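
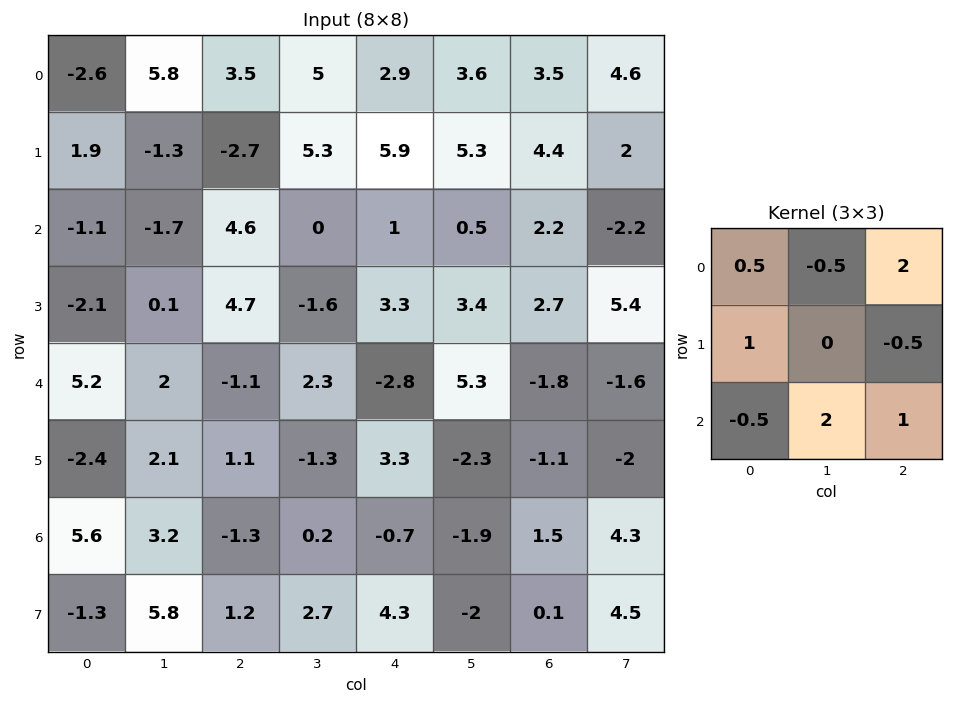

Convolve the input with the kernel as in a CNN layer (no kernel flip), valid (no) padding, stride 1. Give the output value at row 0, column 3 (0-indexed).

13.4

The receptive field on the input at this output position is [5 2.9 3.6 / 5.3 5.9 5.3 / 0 1 0.5]. Elementwise product with the kernel and sum: 5·0.5 + 2.9·-0.5 + 3.6·2 + 5.3·1 + 5.3·-0.5 + 0·-0.5 + 1·2 + 0.5·1.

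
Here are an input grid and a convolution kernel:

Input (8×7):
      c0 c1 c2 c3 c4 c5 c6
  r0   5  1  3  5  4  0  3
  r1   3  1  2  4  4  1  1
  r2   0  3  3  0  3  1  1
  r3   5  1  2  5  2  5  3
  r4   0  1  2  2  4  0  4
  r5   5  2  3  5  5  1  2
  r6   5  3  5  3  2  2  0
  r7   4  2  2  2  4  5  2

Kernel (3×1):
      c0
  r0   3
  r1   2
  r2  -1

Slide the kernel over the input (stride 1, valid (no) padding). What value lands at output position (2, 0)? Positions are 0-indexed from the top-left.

10

The receptive field on the input at this output position is [0 / 5 / 0]. Elementwise product with the kernel and sum: 0·3 + 5·2 + 0·-1.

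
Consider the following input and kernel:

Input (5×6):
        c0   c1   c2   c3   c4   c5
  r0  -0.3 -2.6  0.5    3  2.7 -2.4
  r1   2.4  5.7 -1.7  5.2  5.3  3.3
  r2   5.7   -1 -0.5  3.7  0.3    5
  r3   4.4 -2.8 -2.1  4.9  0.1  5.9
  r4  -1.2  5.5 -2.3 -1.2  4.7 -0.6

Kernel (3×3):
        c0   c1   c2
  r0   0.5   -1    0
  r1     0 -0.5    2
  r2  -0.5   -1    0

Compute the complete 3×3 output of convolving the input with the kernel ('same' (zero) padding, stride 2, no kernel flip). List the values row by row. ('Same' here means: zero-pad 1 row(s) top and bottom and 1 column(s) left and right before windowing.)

-7.45 4.6 -14.05
-11.65 15.7 4.6
7.2 -0.55 -1.2

Output[0,0]: The receptive field on the zero-padded input at this output position is [0 0 0 / 0 -0.3 -2.6 / 0 2.4 5.7]. Elementwise product with the kernel and sum: 0·0.5 + 0·-1 + -0.3·-0.5 + -2.6·2 + 0·-0.5 + 2.4·-1.
Output[0,1]: The receptive field on the zero-padded input at this output position is [0 0 0 / -2.6 0.5 3 / 5.7 -1.7 5.2]. Elementwise product with the kernel and sum: 0·0.5 + 0·-1 + 0.5·-0.5 + 3·2 + 5.7·-0.5 + -1.7·-1.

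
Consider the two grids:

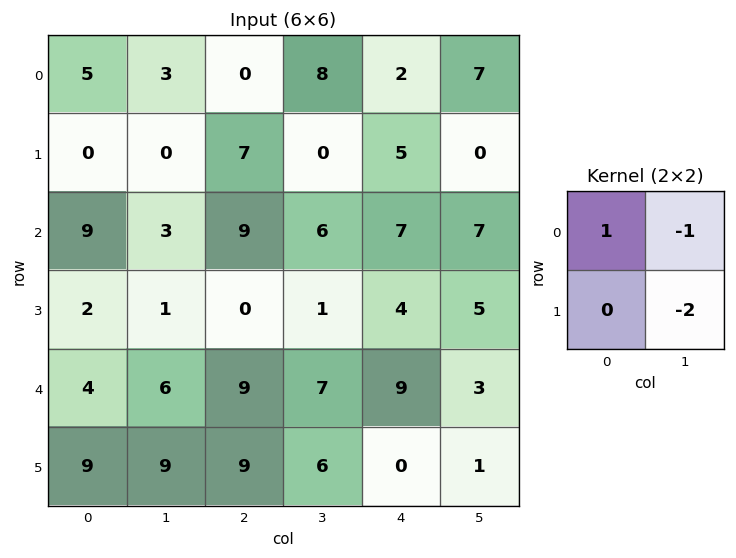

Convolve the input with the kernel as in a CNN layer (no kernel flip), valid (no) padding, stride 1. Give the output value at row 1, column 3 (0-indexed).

-19

The receptive field on the input at this output position is [0 5 / 6 7]. Elementwise product with the kernel and sum: 0·1 + 5·-1 + 7·-2.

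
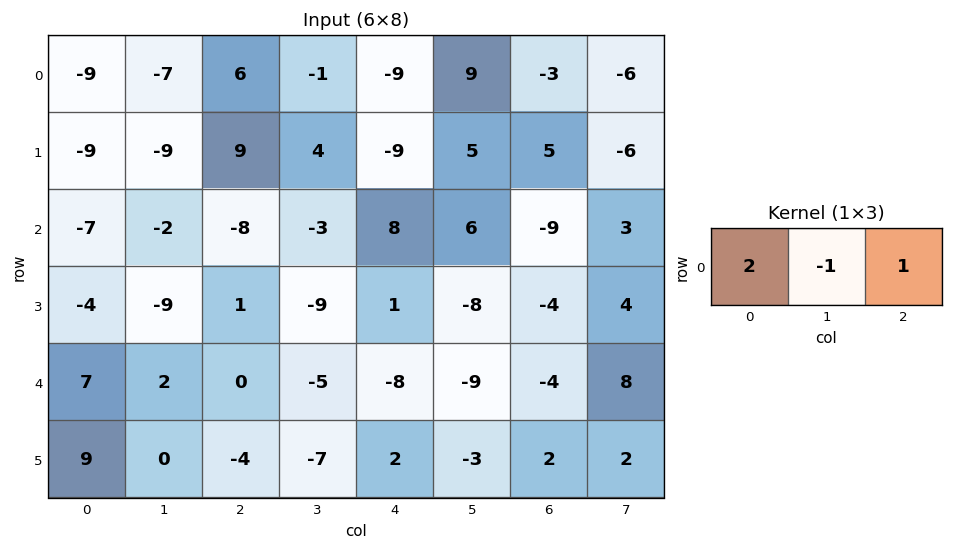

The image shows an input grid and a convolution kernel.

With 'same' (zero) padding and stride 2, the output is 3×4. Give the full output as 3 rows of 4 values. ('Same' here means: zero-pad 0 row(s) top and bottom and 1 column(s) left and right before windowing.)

Output[0,0]: The receptive field on the zero-padded input at this output position is [0 -9 -7]. Elementwise product with the kernel and sum: 0·2 + -9·-1 + -7·1.

2 -21 16 15
5 1 -8 24
-5 -1 -11 -6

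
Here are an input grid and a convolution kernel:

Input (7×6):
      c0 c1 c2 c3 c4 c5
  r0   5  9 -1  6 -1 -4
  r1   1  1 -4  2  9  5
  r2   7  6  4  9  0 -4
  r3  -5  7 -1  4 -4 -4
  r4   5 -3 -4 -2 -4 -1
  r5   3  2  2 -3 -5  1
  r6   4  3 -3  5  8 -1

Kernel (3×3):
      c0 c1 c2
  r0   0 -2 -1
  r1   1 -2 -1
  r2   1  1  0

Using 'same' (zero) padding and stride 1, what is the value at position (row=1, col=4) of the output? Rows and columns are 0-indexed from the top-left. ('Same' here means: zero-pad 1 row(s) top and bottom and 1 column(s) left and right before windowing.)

-6

The receptive field on the zero-padded input at this output position is [6 -1 -4 / 2 9 5 / 9 0 -4]. Elementwise product with the kernel and sum: -1·-2 + -4·-1 + 2·1 + 9·-2 + 5·-1 + 9·1 + 0·1.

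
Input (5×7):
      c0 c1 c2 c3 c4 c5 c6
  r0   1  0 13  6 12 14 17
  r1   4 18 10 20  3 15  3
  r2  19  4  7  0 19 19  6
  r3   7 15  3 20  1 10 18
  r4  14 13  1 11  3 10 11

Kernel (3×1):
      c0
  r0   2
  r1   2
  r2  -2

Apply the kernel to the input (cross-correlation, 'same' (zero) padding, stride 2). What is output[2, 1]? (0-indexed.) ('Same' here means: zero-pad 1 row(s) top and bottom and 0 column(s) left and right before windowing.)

The receptive field on the zero-padded input at this output position is [3 / 1 / 0]. Elementwise product with the kernel and sum: 3·2 + 1·2 + 0·-2.

8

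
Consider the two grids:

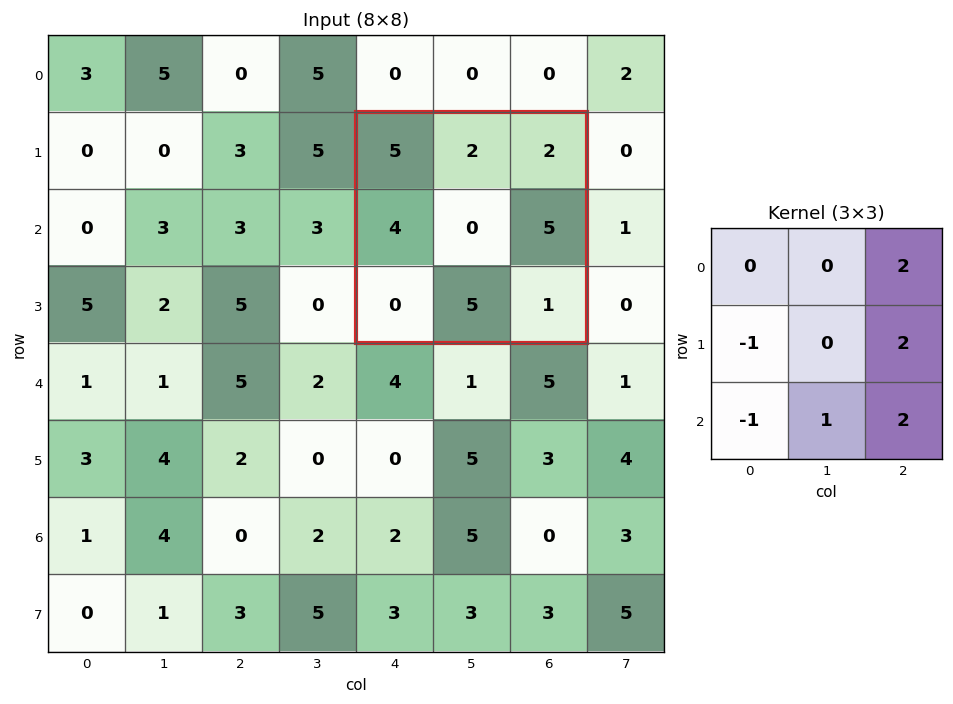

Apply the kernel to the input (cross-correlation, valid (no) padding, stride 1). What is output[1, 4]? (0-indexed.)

17

The receptive field on the input at this output position is [5 2 2 / 4 0 5 / 0 5 1]. Elementwise product with the kernel and sum: 2·2 + 4·-1 + 5·2 + 0·-1 + 5·1 + 1·2.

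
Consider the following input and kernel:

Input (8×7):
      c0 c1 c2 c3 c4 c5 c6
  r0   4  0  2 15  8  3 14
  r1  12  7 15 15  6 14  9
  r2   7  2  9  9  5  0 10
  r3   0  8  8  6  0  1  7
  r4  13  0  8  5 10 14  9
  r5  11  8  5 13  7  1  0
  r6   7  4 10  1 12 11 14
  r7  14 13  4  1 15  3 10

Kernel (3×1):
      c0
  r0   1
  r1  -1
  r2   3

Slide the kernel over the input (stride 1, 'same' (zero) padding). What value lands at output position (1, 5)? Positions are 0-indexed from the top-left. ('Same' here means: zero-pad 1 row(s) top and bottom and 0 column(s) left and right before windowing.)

The receptive field on the zero-padded input at this output position is [3 / 14 / 0]. Elementwise product with the kernel and sum: 3·1 + 14·-1 + 0·3.

-11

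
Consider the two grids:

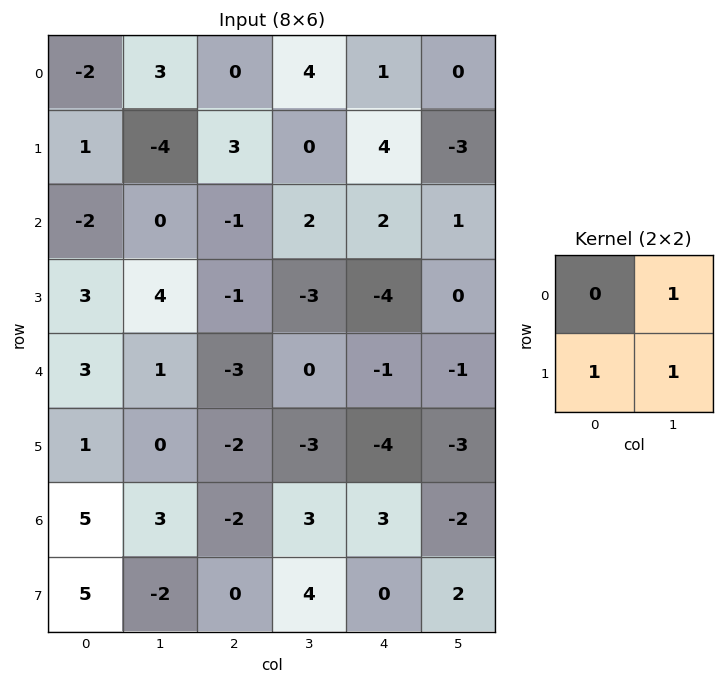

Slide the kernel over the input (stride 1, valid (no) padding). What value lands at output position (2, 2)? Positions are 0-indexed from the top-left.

The receptive field on the input at this output position is [-1 2 / -1 -3]. Elementwise product with the kernel and sum: 2·1 + -1·1 + -3·1.

-2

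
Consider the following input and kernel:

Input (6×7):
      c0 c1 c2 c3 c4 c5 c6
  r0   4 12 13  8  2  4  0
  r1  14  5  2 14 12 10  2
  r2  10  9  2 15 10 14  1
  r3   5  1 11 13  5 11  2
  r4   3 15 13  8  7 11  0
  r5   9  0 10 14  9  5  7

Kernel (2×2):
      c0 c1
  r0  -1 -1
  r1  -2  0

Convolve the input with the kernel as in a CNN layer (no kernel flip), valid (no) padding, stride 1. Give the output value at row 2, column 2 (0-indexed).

-39

The receptive field on the input at this output position is [2 15 / 11 13]. Elementwise product with the kernel and sum: 2·-1 + 15·-1 + 11·-2.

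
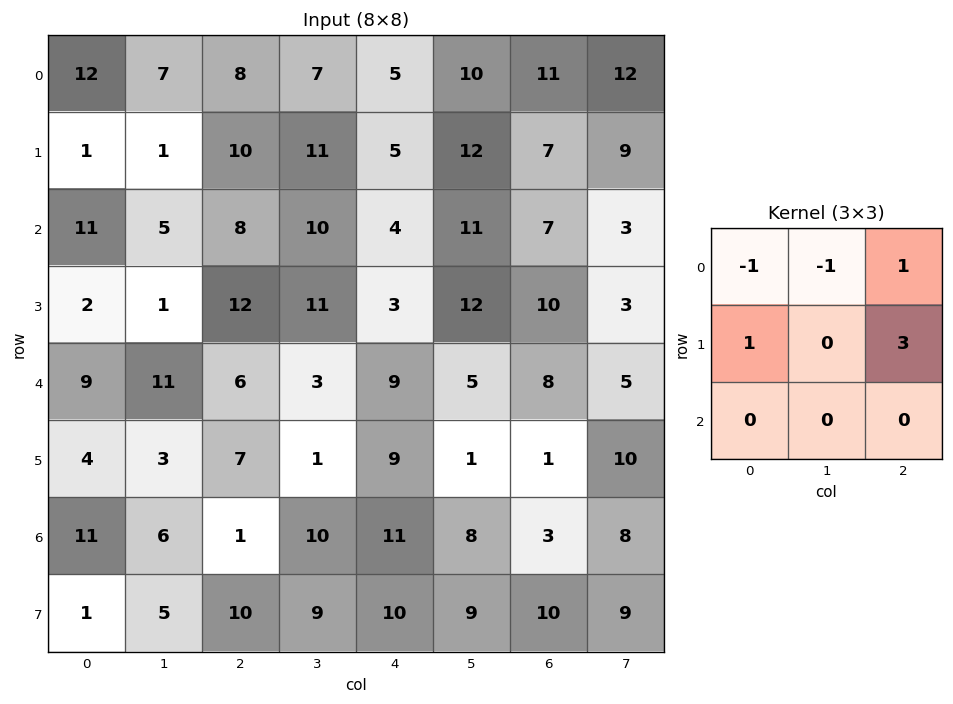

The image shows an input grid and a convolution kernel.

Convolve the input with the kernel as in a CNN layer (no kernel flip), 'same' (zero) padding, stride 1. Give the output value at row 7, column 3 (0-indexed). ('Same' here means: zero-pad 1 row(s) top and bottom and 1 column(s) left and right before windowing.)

40

The receptive field on the zero-padded input at this output position is [1 10 11 / 10 9 10 / 0 0 0]. Elementwise product with the kernel and sum: 1·-1 + 10·-1 + 11·1 + 10·1 + 10·3.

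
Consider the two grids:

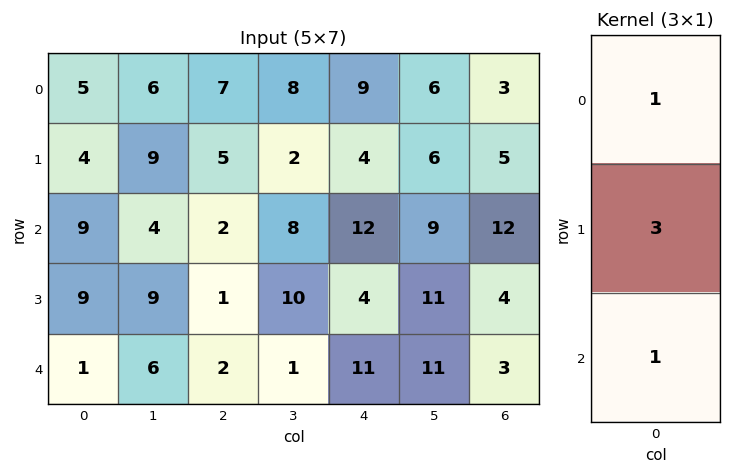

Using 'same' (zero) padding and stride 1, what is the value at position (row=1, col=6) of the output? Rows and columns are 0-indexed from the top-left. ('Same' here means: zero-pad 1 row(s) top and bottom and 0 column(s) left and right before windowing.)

The receptive field on the zero-padded input at this output position is [3 / 5 / 12]. Elementwise product with the kernel and sum: 3·1 + 5·3 + 12·1.

30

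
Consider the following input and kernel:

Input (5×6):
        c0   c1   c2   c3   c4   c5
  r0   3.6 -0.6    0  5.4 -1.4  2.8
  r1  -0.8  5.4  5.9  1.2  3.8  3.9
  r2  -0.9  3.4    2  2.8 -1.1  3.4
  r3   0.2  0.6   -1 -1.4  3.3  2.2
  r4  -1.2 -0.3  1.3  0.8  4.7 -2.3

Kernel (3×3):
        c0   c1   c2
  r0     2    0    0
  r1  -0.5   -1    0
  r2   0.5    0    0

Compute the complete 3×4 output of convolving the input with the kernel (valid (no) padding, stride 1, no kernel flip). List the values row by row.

1.75 -8.1 -3.15 7.8
-4.45 7.4 7.5 1.4
-3.1 7.35 6.55 3.4

Output[0,0]: The receptive field on the input at this output position is [3.6 -0.6 0 / -0.8 5.4 5.9 / -0.9 3.4 2]. Elementwise product with the kernel and sum: 3.6·2 + -0.8·-0.5 + 5.4·-1 + -0.9·0.5.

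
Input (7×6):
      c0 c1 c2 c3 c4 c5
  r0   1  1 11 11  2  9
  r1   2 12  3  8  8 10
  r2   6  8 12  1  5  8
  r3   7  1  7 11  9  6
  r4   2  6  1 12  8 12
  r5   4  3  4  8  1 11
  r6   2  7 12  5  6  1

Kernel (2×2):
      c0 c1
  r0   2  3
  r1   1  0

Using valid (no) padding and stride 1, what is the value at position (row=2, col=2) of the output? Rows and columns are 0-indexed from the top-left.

34

The receptive field on the input at this output position is [12 1 / 7 11]. Elementwise product with the kernel and sum: 12·2 + 1·3 + 7·1.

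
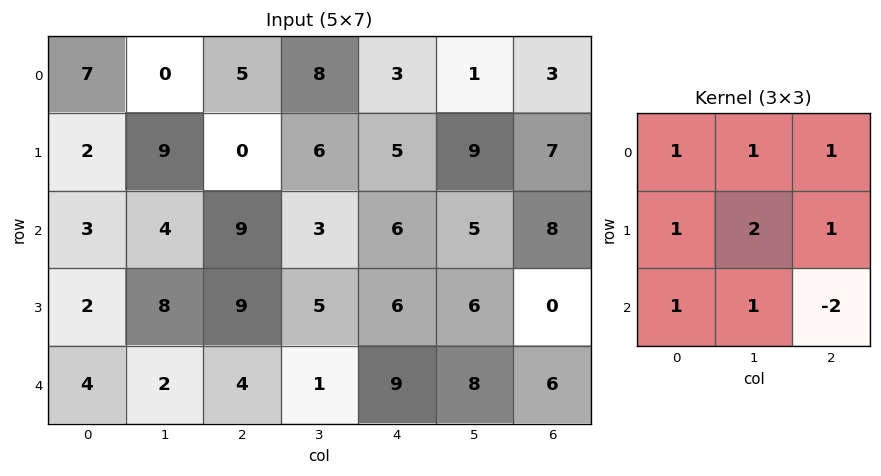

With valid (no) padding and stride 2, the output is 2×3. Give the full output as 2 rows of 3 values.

Output[0,0]: The receptive field on the input at this output position is [7 0 5 / 2 9 0 / 3 4 9]. Elementwise product with the kernel and sum: 7·1 + 0·1 + 5·1 + 2·1 + 9·2 + 0·1 + 3·1 + 4·1 + 9·-2.
Output[0,1]: The receptive field on the input at this output position is [5 8 3 / 0 6 5 / 9 3 6]. Elementwise product with the kernel and sum: 5·1 + 8·1 + 3·1 + 0·1 + 6·2 + 5·1 + 9·1 + 3·1 + 6·-2.

21 33 32
41 30 42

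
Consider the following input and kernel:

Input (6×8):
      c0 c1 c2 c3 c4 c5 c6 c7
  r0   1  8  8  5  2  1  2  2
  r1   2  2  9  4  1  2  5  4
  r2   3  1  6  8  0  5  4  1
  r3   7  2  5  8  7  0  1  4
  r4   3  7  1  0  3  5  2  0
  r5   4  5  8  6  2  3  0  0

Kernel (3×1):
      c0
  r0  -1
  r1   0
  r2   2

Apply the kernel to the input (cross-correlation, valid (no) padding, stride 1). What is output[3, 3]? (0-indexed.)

The receptive field on the input at this output position is [8 / 0 / 6]. Elementwise product with the kernel and sum: 8·-1 + 6·2.

4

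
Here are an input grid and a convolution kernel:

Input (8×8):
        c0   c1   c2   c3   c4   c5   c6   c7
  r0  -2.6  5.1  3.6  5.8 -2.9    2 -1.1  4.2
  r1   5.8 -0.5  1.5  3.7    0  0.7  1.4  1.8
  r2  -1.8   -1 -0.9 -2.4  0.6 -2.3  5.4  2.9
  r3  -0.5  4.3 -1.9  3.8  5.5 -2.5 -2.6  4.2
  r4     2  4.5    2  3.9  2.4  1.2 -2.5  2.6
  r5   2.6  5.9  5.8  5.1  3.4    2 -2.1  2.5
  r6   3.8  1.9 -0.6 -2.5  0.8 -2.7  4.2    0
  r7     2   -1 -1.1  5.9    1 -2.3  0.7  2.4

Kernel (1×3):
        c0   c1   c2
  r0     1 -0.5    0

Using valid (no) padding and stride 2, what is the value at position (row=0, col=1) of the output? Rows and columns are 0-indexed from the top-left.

The receptive field on the input at this output position is [3.6 5.8 -2.9]. Elementwise product with the kernel and sum: 3.6·1 + 5.8·-0.5.

0.7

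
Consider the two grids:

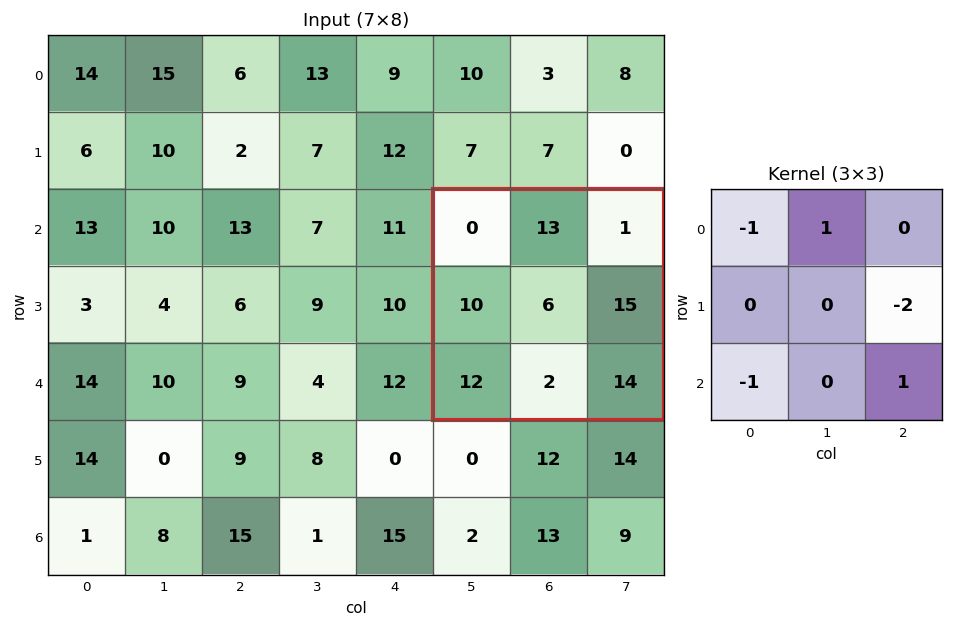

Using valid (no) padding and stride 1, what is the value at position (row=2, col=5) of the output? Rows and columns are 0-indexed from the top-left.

-15

The receptive field on the input at this output position is [0 13 1 / 10 6 15 / 12 2 14]. Elementwise product with the kernel and sum: 0·-1 + 13·1 + 15·-2 + 12·-1 + 14·1.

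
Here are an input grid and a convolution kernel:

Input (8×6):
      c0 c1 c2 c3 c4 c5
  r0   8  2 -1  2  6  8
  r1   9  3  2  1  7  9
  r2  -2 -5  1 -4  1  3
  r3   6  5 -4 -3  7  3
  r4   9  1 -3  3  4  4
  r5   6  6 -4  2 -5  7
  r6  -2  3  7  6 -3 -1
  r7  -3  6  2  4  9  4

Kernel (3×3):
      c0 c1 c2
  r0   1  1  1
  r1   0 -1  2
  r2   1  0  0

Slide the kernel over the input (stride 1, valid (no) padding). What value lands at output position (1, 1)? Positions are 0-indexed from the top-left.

2

The receptive field on the input at this output position is [3 2 1 / -5 1 -4 / 5 -4 -3]. Elementwise product with the kernel and sum: 3·1 + 2·1 + 1·1 + 1·-1 + -4·2 + 5·1.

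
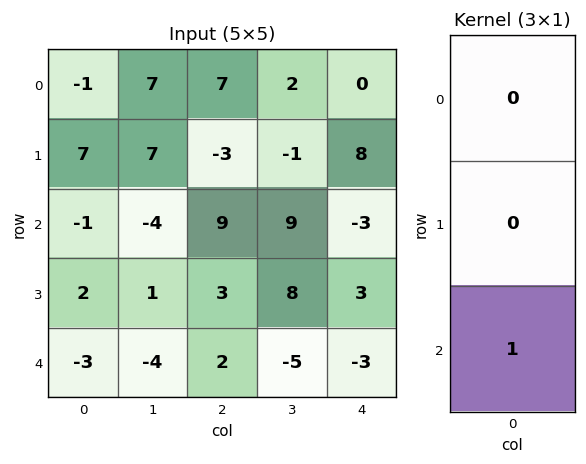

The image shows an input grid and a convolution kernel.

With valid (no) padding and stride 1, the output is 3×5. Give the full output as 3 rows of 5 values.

Output[0,0]: The receptive field on the input at this output position is [-1 / 7 / -1]. Elementwise product with the kernel and sum: -1·1.

-1 -4 9 9 -3
2 1 3 8 3
-3 -4 2 -5 -3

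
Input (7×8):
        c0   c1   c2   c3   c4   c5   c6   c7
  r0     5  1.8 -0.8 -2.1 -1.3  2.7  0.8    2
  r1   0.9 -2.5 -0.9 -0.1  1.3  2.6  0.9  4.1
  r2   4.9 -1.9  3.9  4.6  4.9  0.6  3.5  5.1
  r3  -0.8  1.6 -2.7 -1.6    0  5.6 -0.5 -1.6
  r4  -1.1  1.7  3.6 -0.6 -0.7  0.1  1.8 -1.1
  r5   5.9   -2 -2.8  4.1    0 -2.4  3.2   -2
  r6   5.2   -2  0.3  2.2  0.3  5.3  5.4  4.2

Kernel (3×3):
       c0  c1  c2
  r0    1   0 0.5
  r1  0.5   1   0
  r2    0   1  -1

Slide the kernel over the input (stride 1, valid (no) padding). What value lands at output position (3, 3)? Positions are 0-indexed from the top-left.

2.6

The receptive field on the input at this output position is [-1.6 0 5.6 / -0.6 -0.7 0.1 / 4.1 0 -2.4]. Elementwise product with the kernel and sum: -1.6·1 + 5.6·0.5 + -0.6·0.5 + -0.7·1 + 0·1 + -2.4·-1.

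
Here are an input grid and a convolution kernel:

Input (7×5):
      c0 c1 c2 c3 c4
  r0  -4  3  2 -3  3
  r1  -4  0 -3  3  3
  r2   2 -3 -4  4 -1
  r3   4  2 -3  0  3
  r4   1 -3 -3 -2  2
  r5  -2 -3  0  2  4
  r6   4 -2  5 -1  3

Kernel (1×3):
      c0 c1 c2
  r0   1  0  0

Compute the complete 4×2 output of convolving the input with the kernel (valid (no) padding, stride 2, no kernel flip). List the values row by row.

-4 2
2 -4
1 -3
4 5

Output[0,0]: The receptive field on the input at this output position is [-4 3 2]. Elementwise product with the kernel and sum: -4·1.
Output[0,1]: The receptive field on the input at this output position is [2 -3 3]. Elementwise product with the kernel and sum: 2·1.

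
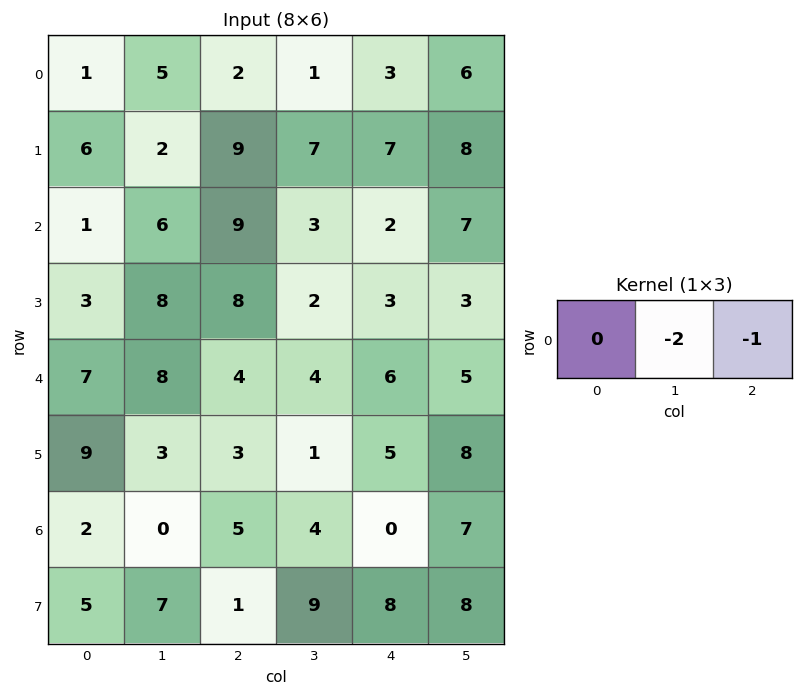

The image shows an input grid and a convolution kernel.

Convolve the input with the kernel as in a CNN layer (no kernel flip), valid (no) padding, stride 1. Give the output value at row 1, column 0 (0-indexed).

-13

The receptive field on the input at this output position is [6 2 9]. Elementwise product with the kernel and sum: 2·-2 + 9·-1.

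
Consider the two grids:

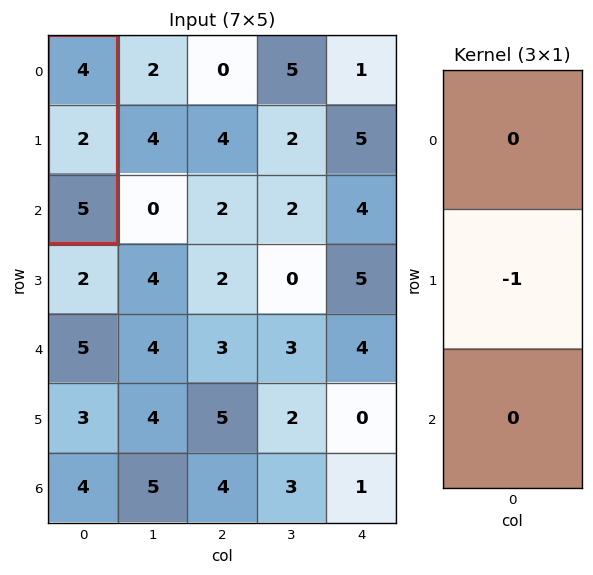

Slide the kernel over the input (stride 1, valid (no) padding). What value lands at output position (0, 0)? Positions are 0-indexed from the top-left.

The receptive field on the input at this output position is [4 / 2 / 5]. Elementwise product with the kernel and sum: 2·-1.

-2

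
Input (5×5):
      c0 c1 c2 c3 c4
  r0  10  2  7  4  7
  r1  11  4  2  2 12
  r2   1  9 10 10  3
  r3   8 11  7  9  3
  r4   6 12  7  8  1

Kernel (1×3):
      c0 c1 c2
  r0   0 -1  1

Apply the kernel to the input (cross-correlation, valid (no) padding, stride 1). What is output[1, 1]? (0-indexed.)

0

The receptive field on the input at this output position is [4 2 2]. Elementwise product with the kernel and sum: 2·-1 + 2·1.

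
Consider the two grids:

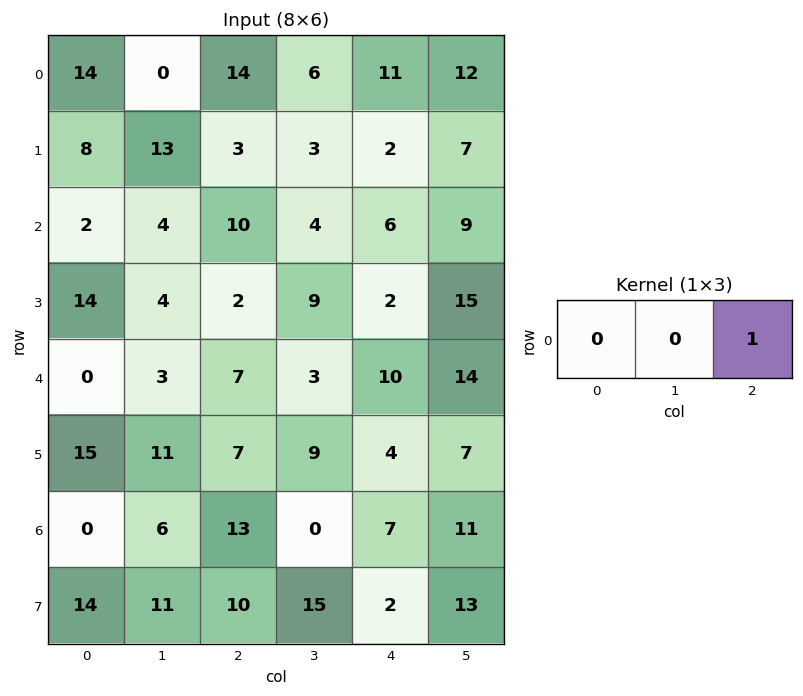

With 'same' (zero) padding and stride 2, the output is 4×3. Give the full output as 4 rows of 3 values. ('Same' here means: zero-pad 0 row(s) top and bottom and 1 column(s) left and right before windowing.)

Output[0,0]: The receptive field on the zero-padded input at this output position is [0 14 0]. Elementwise product with the kernel and sum: 0·1.

0 6 12
4 4 9
3 3 14
6 0 11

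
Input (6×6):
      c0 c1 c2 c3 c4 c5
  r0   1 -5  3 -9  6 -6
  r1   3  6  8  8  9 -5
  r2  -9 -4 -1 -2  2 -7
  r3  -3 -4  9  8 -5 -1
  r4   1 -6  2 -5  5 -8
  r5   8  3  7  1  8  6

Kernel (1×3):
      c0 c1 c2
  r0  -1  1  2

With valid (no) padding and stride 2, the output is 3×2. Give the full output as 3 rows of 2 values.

Output[0,0]: The receptive field on the input at this output position is [1 -5 3]. Elementwise product with the kernel and sum: 1·-1 + -5·1 + 3·2.
Output[0,1]: The receptive field on the input at this output position is [3 -9 6]. Elementwise product with the kernel and sum: 3·-1 + -9·1 + 6·2.

0 0
3 3
-3 3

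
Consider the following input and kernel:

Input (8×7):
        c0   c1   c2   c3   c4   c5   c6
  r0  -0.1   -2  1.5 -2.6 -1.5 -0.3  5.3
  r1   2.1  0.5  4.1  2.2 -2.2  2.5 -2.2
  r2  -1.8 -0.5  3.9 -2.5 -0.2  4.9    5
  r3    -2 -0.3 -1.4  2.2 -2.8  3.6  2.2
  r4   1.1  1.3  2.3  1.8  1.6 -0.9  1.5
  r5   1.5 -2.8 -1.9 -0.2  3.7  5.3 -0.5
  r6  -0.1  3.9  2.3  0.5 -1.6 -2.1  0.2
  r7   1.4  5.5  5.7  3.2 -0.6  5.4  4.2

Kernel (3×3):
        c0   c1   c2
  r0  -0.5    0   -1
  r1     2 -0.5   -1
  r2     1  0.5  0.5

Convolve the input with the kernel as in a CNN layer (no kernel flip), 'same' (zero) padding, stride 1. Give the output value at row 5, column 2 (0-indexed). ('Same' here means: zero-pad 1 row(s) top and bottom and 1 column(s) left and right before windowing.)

The receptive field on the zero-padded input at this output position is [1.3 2.3 1.8 / -2.8 -1.9 -0.2 / 3.9 2.3 0.5]. Elementwise product with the kernel and sum: 1.3·-0.5 + 1.8·-1 + -2.8·2 + -1.9·-0.5 + -0.2·-1 + 3.9·1 + 2.3·0.5 + 0.5·0.5.

-1.6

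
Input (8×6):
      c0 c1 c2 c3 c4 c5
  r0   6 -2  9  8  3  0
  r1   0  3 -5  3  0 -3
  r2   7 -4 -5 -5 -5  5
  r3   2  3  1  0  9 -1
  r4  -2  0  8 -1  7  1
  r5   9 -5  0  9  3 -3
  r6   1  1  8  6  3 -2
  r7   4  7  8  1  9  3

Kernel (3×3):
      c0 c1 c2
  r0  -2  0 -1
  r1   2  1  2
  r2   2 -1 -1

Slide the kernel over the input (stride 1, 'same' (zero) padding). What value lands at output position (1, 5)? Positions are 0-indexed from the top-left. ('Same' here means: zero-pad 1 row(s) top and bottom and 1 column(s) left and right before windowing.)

The receptive field on the zero-padded input at this output position is [3 0 0 / 0 -3 0 / -5 5 0]. Elementwise product with the kernel and sum: 3·-2 + 0·-1 + 0·2 + -3·1 + 0·2 + -5·2 + 5·-1 + 0·-1.

-24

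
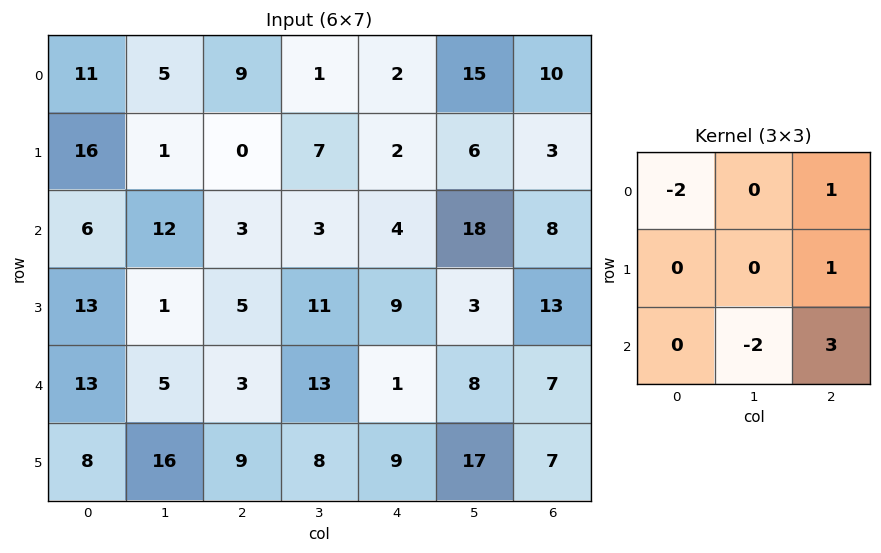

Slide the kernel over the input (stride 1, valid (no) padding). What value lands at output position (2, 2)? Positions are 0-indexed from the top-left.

The receptive field on the input at this output position is [3 3 4 / 5 11 9 / 3 13 1]. Elementwise product with the kernel and sum: 3·-2 + 4·1 + 9·1 + 13·-2 + 1·3.

-16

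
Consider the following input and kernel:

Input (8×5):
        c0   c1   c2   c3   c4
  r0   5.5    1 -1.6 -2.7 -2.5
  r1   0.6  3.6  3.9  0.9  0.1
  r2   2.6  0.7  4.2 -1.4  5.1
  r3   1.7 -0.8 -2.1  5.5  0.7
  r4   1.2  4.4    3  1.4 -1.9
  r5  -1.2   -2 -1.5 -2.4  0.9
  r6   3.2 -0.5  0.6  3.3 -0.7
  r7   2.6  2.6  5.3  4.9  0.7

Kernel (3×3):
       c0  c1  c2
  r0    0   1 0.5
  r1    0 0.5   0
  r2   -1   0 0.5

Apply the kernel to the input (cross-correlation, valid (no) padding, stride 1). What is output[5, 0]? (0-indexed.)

The receptive field on the input at this output position is [-1.2 -2 -1.5 / 3.2 -0.5 0.6 / 2.6 2.6 5.3]. Elementwise product with the kernel and sum: -2·1 + -1.5·0.5 + -0.5·0.5 + 2.6·-1 + 5.3·0.5.

-2.95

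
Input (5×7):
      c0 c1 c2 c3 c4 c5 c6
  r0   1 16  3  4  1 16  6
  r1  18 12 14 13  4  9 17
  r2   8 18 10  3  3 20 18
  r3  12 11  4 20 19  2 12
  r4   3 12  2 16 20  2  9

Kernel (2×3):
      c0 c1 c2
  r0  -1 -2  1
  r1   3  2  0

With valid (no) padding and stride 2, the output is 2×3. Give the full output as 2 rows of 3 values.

48 58 3
24 39 36

Output[0,0]: The receptive field on the input at this output position is [1 16 3 / 18 12 14]. Elementwise product with the kernel and sum: 1·-1 + 16·-2 + 3·1 + 18·3 + 12·2.
Output[0,1]: The receptive field on the input at this output position is [3 4 1 / 14 13 4]. Elementwise product with the kernel and sum: 3·-1 + 4·-2 + 1·1 + 14·3 + 13·2.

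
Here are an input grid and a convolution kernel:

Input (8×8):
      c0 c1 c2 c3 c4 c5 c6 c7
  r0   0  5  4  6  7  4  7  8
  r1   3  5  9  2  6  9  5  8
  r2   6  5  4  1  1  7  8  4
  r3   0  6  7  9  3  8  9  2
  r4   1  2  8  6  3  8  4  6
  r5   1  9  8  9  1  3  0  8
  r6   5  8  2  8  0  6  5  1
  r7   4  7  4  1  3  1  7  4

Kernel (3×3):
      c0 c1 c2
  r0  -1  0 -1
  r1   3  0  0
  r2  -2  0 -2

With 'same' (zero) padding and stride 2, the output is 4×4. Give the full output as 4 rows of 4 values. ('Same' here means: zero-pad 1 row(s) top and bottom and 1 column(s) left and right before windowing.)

-10 1 -4 -22
-17 -22 -42 -16
-24 -45 -23 -8
-23 -10 8 -3

Output[0,0]: The receptive field on the zero-padded input at this output position is [0 0 0 / 0 0 5 / 0 3 5]. Elementwise product with the kernel and sum: 0·-1 + 0·-1 + 0·3 + 0·-2 + 5·-2.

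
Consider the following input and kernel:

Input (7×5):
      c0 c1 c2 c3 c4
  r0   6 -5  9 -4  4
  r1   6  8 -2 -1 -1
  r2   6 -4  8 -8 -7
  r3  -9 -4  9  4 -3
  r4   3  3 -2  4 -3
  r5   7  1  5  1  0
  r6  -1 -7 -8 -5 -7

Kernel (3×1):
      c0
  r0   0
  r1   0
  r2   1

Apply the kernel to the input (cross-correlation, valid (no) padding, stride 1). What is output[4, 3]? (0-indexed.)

The receptive field on the input at this output position is [4 / 1 / -5]. Elementwise product with the kernel and sum: -5·1.

-5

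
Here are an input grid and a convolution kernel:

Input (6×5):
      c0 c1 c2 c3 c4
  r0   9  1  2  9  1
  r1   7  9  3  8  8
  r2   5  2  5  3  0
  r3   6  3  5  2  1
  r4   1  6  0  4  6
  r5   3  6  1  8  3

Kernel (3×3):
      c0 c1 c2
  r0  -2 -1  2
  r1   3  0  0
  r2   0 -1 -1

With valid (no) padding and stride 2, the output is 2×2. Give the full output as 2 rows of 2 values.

Output[0,0]: The receptive field on the input at this output position is [9 1 2 / 7 9 3 / 5 2 5]. Elementwise product with the kernel and sum: 9·-2 + 1·-1 + 2·2 + 7·3 + 2·-1 + 5·-1.
Output[0,1]: The receptive field on the input at this output position is [2 9 1 / 3 8 8 / 5 3 0]. Elementwise product with the kernel and sum: 2·-2 + 9·-1 + 1·2 + 3·3 + 3·-1 + 0·-1.

-1 -5
10 -8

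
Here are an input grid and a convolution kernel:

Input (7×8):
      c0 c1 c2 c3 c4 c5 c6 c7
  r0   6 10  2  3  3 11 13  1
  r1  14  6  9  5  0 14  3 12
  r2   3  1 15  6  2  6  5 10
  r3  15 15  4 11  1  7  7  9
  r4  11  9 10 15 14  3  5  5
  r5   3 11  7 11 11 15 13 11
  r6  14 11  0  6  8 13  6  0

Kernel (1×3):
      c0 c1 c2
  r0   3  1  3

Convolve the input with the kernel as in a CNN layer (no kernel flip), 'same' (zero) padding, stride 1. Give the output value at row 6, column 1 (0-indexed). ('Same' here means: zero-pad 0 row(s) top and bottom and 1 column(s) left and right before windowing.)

53

The receptive field on the zero-padded input at this output position is [14 11 0]. Elementwise product with the kernel and sum: 14·3 + 11·1 + 0·3.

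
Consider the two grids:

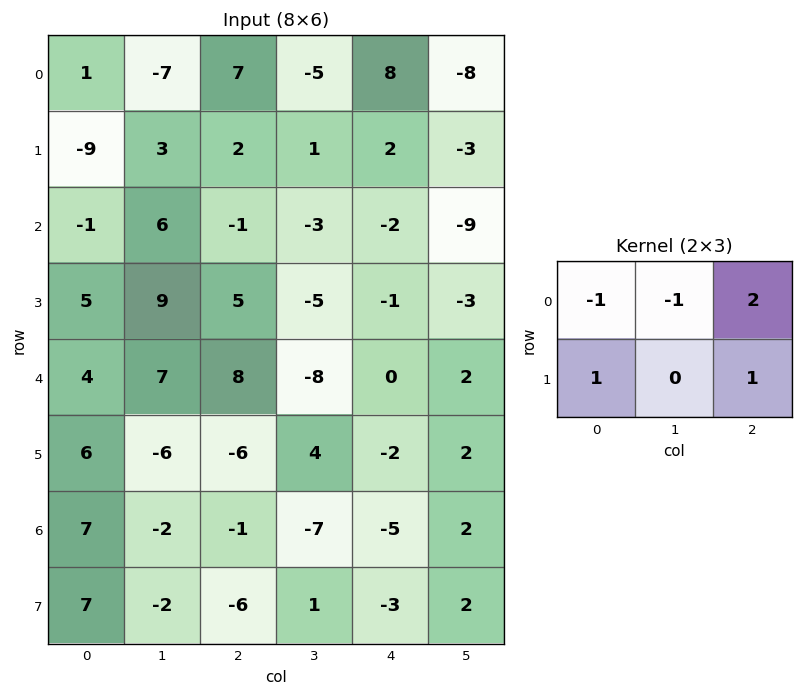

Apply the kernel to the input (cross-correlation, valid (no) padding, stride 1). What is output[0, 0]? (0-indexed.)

13

The receptive field on the input at this output position is [1 -7 7 / -9 3 2]. Elementwise product with the kernel and sum: 1·-1 + -7·-1 + 7·2 + -9·1 + 2·1.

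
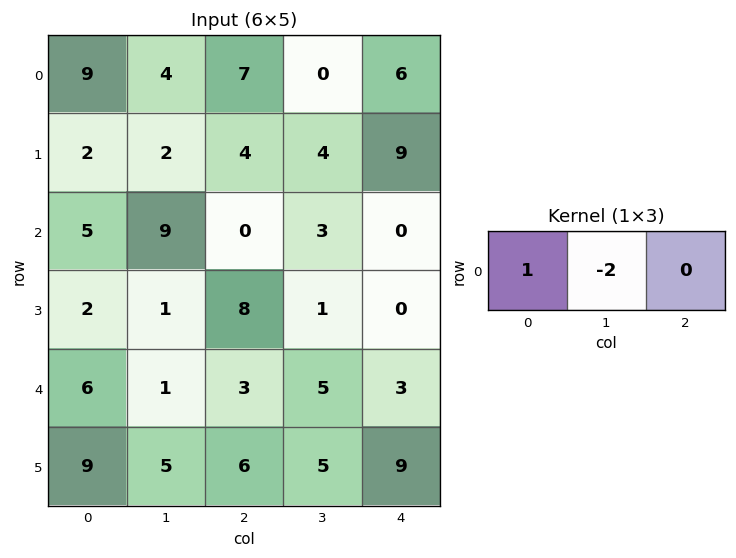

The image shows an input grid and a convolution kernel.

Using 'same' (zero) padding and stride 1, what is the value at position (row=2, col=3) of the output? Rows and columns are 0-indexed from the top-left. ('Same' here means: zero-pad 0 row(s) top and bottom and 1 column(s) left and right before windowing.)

The receptive field on the zero-padded input at this output position is [0 3 0]. Elementwise product with the kernel and sum: 0·1 + 3·-2.

-6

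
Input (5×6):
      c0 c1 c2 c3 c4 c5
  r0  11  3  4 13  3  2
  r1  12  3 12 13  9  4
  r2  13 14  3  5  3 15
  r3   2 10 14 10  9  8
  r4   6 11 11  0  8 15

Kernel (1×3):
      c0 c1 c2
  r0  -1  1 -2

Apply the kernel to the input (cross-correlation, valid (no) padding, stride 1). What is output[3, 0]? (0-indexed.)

The receptive field on the input at this output position is [2 10 14]. Elementwise product with the kernel and sum: 2·-1 + 10·1 + 14·-2.

-20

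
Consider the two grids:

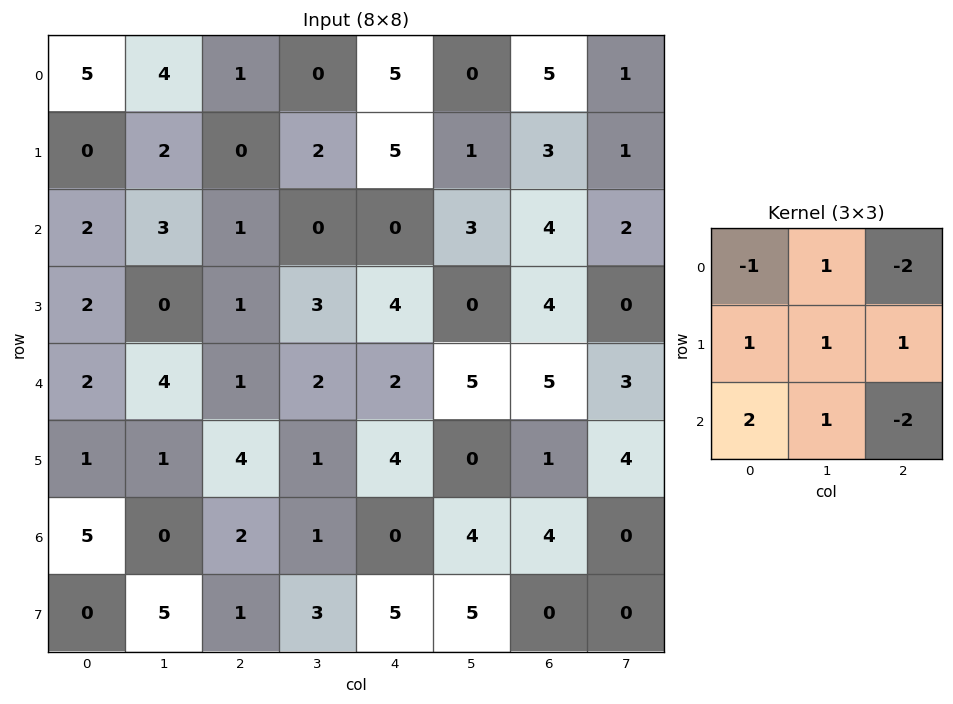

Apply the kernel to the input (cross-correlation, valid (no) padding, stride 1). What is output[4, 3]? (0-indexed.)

-11

The receptive field on the input at this output position is [2 2 5 / 1 4 0 / 1 0 4]. Elementwise product with the kernel and sum: 2·-1 + 2·1 + 5·-2 + 1·1 + 4·1 + 0·1 + 1·2 + 0·1 + 4·-2.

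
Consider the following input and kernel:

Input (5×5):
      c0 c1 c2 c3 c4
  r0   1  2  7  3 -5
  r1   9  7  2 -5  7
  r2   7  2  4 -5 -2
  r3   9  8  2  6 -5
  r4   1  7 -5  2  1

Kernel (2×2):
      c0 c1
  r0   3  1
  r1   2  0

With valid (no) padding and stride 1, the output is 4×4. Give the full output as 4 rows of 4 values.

23 27 28 -6
48 27 9 -18
41 26 11 -5
37 40 2 17

Output[0,0]: The receptive field on the input at this output position is [1 2 / 9 7]. Elementwise product with the kernel and sum: 1·3 + 2·1 + 9·2.
Output[0,1]: The receptive field on the input at this output position is [2 7 / 7 2]. Elementwise product with the kernel and sum: 2·3 + 7·1 + 7·2.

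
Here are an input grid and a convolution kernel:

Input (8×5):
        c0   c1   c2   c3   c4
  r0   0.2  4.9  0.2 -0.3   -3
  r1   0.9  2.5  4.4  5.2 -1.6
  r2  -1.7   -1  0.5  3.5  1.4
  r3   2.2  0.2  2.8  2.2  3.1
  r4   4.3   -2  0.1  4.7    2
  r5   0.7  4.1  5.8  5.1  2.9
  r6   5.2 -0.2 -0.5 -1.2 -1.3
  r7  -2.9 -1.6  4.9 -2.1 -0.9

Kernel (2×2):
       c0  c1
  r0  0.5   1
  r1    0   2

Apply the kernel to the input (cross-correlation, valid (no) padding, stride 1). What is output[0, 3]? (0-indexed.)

-6.35

The receptive field on the input at this output position is [-0.3 -3 / 5.2 -1.6]. Elementwise product with the kernel and sum: -0.3·0.5 + -3·1 + -1.6·2.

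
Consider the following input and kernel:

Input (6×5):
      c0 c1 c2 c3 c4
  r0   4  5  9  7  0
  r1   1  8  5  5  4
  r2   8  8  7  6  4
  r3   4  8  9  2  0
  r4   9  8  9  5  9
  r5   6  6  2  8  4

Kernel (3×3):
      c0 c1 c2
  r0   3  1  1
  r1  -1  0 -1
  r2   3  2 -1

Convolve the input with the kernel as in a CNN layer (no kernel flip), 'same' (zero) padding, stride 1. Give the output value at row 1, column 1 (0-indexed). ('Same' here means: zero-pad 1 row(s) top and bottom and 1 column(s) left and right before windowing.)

The receptive field on the zero-padded input at this output position is [4 5 9 / 1 8 5 / 8 8 7]. Elementwise product with the kernel and sum: 4·3 + 5·1 + 9·1 + 1·-1 + 5·-1 + 8·3 + 8·2 + 7·-1.

53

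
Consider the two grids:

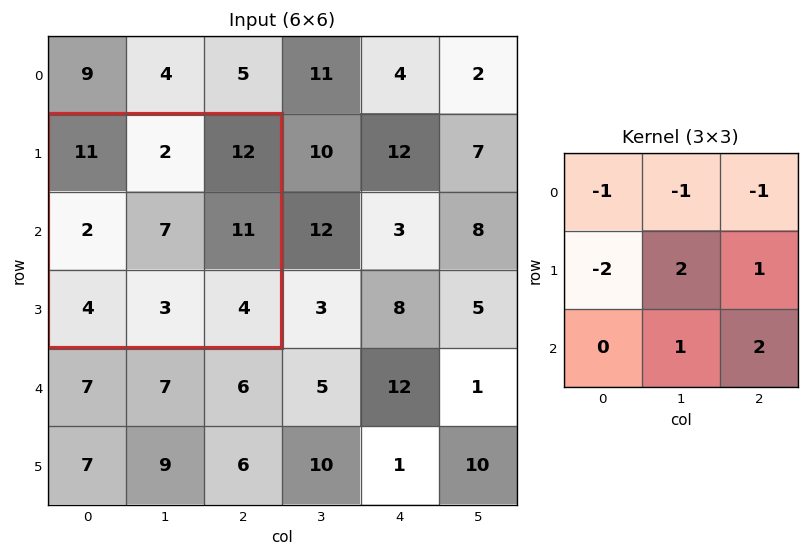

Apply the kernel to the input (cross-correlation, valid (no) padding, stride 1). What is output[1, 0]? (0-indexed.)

The receptive field on the input at this output position is [11 2 12 / 2 7 11 / 4 3 4]. Elementwise product with the kernel and sum: 11·-1 + 2·-1 + 12·-1 + 2·-2 + 7·2 + 11·1 + 3·1 + 4·2.

7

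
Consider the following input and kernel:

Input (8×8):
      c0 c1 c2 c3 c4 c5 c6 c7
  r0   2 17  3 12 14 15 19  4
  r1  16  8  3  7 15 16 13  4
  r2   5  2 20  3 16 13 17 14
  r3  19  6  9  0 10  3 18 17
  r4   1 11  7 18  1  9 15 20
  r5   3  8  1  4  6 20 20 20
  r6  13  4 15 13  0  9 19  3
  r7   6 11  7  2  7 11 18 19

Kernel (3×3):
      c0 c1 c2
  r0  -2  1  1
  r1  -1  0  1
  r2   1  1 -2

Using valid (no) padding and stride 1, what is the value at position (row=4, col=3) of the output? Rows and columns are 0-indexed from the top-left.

-15

The receptive field on the input at this output position is [18 1 9 / 4 6 20 / 13 0 9]. Elementwise product with the kernel and sum: 18·-2 + 1·1 + 9·1 + 4·-1 + 20·1 + 13·1 + 0·1 + 9·-2.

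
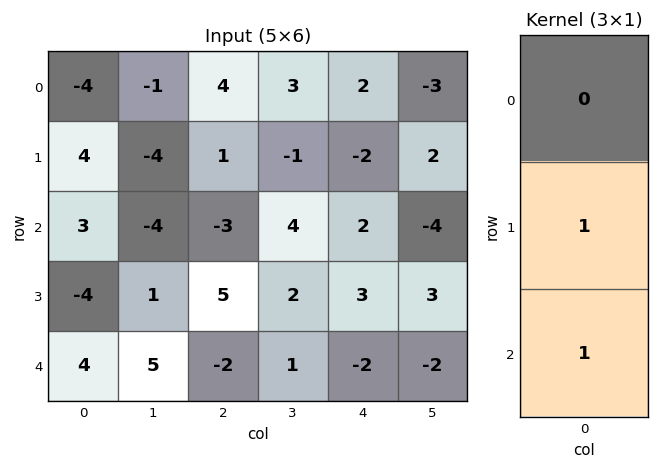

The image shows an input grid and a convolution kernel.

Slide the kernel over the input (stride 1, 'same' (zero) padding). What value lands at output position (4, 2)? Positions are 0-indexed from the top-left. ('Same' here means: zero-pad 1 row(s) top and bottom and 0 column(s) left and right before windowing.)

-2

The receptive field on the zero-padded input at this output position is [5 / -2 / 0]. Elementwise product with the kernel and sum: -2·1 + 0·1.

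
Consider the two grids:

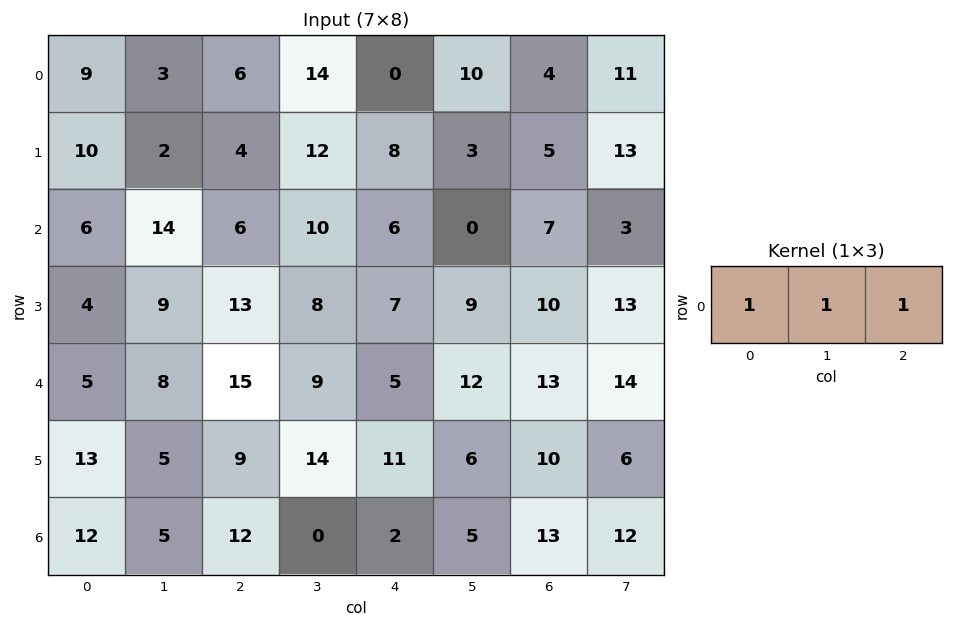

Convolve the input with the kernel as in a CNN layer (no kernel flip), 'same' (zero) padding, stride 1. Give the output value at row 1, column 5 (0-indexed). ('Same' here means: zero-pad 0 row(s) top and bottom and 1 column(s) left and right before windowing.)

The receptive field on the zero-padded input at this output position is [8 3 5]. Elementwise product with the kernel and sum: 8·1 + 3·1 + 5·1.

16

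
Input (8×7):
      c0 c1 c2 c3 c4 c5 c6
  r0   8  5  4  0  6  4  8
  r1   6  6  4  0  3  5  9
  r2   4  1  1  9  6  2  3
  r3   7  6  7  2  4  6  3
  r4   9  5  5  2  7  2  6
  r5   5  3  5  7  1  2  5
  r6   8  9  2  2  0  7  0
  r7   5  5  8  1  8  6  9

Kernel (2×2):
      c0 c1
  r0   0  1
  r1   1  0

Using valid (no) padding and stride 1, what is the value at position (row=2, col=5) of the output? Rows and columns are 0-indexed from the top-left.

The receptive field on the input at this output position is [2 3 / 6 3]. Elementwise product with the kernel and sum: 3·1 + 6·1.

9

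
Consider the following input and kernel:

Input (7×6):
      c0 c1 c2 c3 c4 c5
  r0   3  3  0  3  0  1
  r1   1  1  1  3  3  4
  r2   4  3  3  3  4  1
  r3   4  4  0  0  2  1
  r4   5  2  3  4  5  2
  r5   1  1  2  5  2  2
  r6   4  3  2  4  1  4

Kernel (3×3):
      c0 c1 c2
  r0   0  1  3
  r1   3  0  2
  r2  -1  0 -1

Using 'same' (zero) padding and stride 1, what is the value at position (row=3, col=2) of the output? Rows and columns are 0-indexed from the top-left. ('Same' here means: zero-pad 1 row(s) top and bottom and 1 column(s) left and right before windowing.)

18

The receptive field on the zero-padded input at this output position is [3 3 3 / 4 0 0 / 2 3 4]. Elementwise product with the kernel and sum: 3·1 + 3·3 + 4·3 + 0·2 + 2·-1 + 4·-1.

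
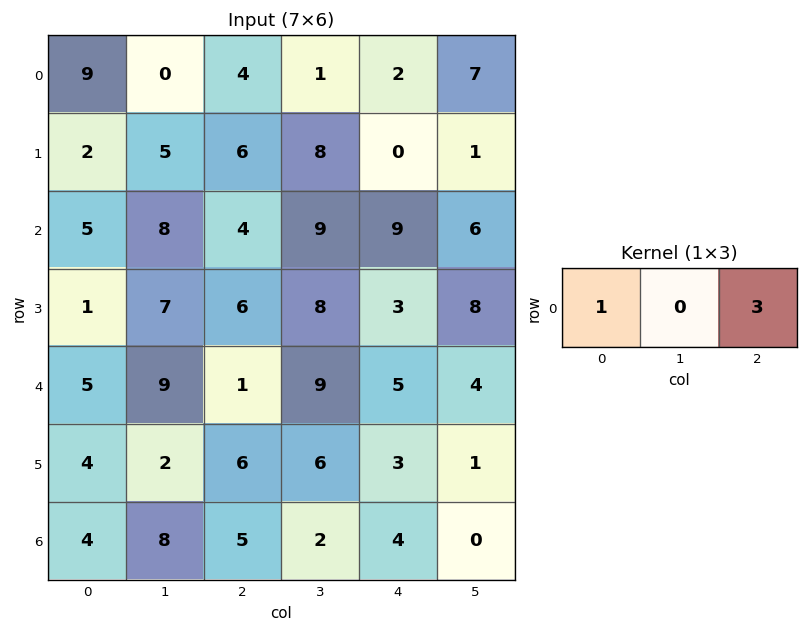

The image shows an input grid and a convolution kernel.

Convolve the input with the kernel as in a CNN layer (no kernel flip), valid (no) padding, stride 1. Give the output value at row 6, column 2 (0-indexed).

17

The receptive field on the input at this output position is [5 2 4]. Elementwise product with the kernel and sum: 5·1 + 4·3.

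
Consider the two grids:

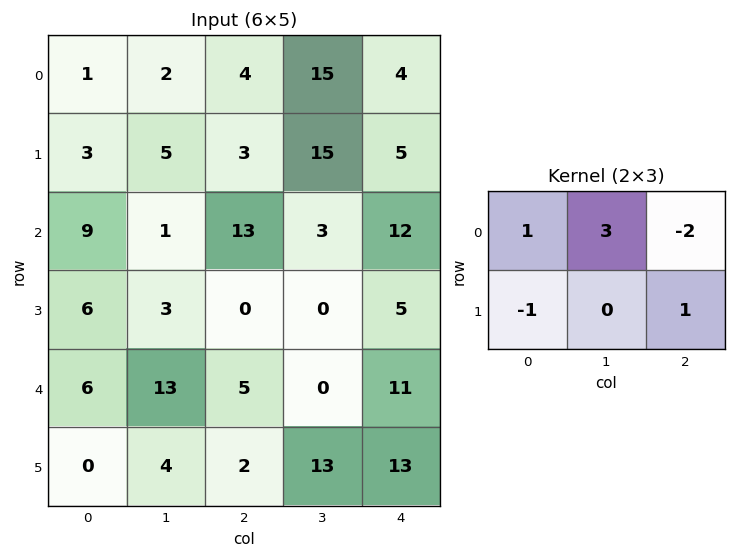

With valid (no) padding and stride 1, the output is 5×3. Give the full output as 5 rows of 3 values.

Output[0,0]: The receptive field on the input at this output position is [1 2 4 / 3 5 3]. Elementwise product with the kernel and sum: 1·1 + 2·3 + 4·-2 + 3·-1 + 3·1.
Output[0,1]: The receptive field on the input at this output position is [2 4 15 / 5 3 15]. Elementwise product with the kernel and sum: 2·1 + 4·3 + 15·-2 + 5·-1 + 15·1.

-1 -6 43
16 -14 37
-20 31 3
14 -10 -4
37 37 -6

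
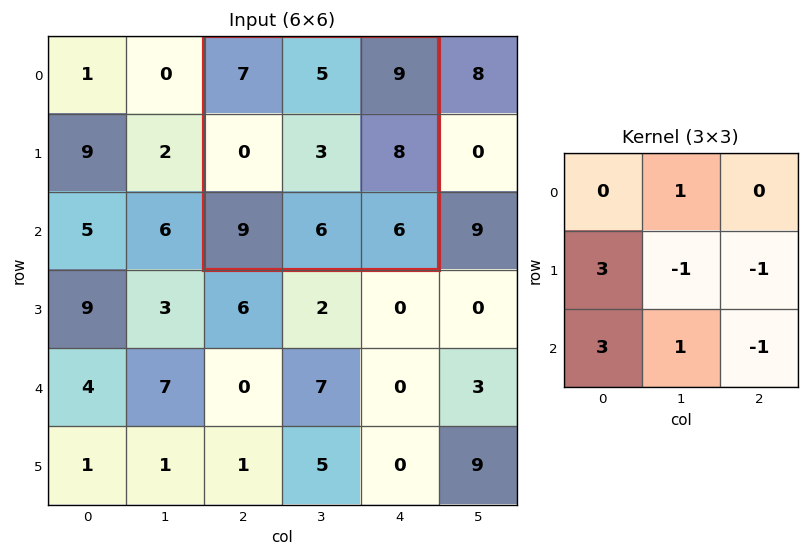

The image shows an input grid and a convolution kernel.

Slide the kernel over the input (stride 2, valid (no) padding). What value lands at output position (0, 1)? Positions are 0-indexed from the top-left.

21

The receptive field on the input at this output position is [7 5 9 / 0 3 8 / 9 6 6]. Elementwise product with the kernel and sum: 5·1 + 0·3 + 3·-1 + 8·-1 + 9·3 + 6·1 + 6·-1.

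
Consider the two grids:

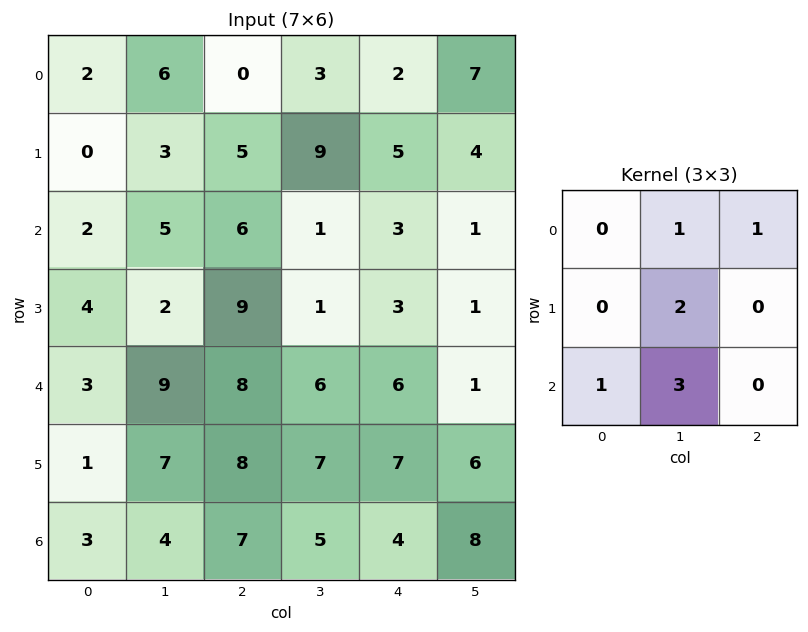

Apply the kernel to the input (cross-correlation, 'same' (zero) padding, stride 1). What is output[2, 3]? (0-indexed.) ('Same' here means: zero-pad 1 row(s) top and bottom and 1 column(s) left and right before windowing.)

The receptive field on the zero-padded input at this output position is [5 9 5 / 6 1 3 / 9 1 3]. Elementwise product with the kernel and sum: 9·1 + 5·1 + 1·2 + 9·1 + 1·3.

28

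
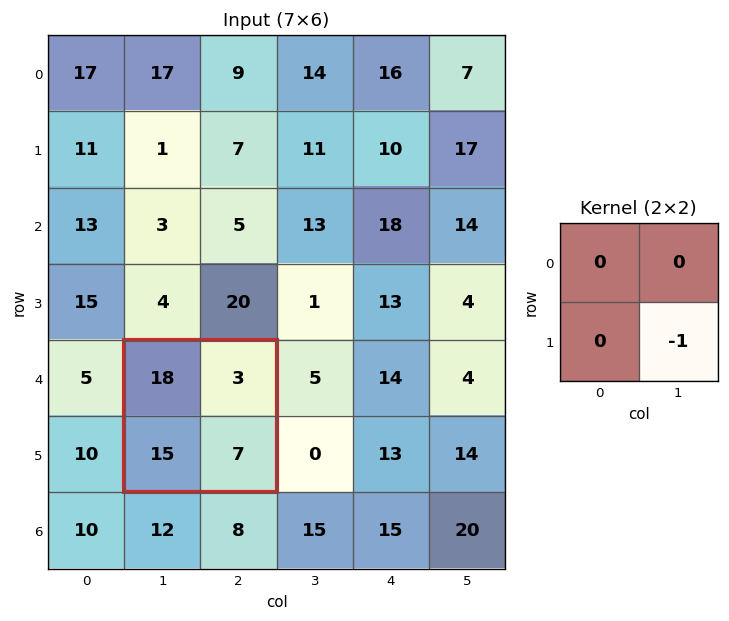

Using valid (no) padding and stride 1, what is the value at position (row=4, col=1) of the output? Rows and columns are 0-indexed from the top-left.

-7

The receptive field on the input at this output position is [18 3 / 15 7]. Elementwise product with the kernel and sum: 7·-1.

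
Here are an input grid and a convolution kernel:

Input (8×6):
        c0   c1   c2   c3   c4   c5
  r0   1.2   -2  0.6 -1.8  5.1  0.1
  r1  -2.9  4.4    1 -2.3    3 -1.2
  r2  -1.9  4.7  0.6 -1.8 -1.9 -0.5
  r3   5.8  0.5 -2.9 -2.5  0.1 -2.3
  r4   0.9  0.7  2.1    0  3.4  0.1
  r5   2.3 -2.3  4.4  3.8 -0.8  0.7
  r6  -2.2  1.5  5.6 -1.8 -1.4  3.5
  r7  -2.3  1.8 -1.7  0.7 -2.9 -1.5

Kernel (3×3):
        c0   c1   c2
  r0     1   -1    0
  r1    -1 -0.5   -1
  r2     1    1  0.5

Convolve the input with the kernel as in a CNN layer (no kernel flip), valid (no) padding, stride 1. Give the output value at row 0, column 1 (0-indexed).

The receptive field on the input at this output position is [-2 0.6 -1.8 / 4.4 1 -2.3 / 4.7 0.6 -1.8]. Elementwise product with the kernel and sum: -2·1 + 0.6·-1 + 4.4·-1 + 1·-0.5 + -2.3·-1 + 4.7·1 + 0.6·1 + -1.8·0.5.

-0.8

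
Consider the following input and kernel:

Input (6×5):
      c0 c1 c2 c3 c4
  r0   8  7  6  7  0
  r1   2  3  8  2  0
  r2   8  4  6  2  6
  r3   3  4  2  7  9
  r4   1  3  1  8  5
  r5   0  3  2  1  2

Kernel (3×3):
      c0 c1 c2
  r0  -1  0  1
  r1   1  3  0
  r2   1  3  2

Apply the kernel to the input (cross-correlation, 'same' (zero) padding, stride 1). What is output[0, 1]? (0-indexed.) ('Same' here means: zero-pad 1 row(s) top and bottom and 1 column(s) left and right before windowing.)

56

The receptive field on the zero-padded input at this output position is [0 0 0 / 8 7 6 / 2 3 8]. Elementwise product with the kernel and sum: 0·-1 + 0·1 + 8·1 + 7·3 + 2·1 + 3·3 + 8·2.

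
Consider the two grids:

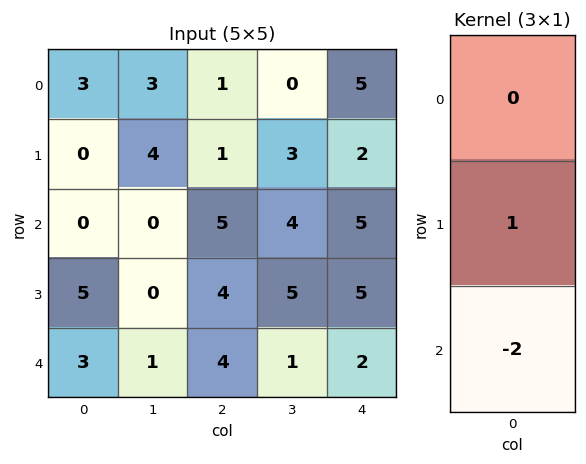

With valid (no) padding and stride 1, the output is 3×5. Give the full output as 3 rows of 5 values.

0 4 -9 -5 -8
-10 0 -3 -6 -5
-1 -2 -4 3 1

Output[0,0]: The receptive field on the input at this output position is [3 / 0 / 0]. Elementwise product with the kernel and sum: 0·1 + 0·-2.
Output[0,1]: The receptive field on the input at this output position is [3 / 4 / 0]. Elementwise product with the kernel and sum: 4·1 + 0·-2.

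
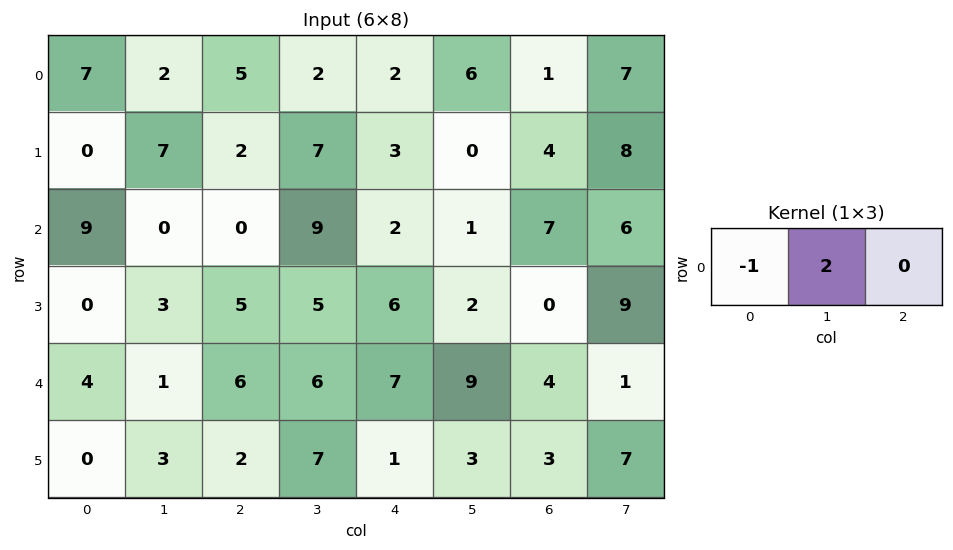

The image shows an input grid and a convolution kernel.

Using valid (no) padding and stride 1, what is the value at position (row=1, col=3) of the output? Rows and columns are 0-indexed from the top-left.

The receptive field on the input at this output position is [7 3 0]. Elementwise product with the kernel and sum: 7·-1 + 3·2.

-1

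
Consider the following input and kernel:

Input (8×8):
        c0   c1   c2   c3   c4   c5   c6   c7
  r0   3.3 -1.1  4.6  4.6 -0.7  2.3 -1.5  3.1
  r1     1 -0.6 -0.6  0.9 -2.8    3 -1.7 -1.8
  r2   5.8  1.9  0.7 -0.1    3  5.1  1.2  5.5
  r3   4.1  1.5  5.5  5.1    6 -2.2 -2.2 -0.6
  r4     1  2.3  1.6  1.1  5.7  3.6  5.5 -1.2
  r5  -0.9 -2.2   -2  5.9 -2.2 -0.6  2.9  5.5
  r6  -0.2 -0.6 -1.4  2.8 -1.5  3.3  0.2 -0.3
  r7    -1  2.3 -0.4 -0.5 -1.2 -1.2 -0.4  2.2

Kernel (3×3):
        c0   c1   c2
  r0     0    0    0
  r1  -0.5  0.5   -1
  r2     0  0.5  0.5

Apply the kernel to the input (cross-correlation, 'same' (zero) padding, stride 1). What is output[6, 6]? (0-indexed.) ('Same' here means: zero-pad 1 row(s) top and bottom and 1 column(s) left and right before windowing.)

-0.35

The receptive field on the zero-padded input at this output position is [-0.6 2.9 5.5 / 3.3 0.2 -0.3 / -1.2 -0.4 2.2]. Elementwise product with the kernel and sum: 3.3·-0.5 + 0.2·0.5 + -0.3·-1 + -0.4·0.5 + 2.2·0.5.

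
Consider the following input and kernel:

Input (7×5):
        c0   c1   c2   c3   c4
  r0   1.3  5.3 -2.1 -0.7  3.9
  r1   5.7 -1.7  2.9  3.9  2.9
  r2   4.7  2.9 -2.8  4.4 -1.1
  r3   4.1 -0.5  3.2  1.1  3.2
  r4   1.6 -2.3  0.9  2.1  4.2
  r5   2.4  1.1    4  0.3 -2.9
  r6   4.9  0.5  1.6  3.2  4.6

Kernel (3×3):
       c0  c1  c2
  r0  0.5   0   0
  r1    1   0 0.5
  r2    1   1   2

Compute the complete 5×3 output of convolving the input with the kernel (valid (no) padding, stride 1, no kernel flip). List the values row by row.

Output[0,0]: The receptive field on the input at this output position is [1.3 5.3 -2.1 / 5.7 -1.7 2.9 / 4.7 2.9 -2.8]. Elementwise product with the kernel and sum: 1.3·0.5 + 5.7·1 + 2.9·0.5 + 4.7·1 + 2.9·1 + -2.8·2.
Output[0,1]: The receptive field on the input at this output position is [5.3 -2.1 -0.7 / -1.7 2.9 3.9 / 2.9 -2.8 4.4]. Elementwise product with the kernel and sum: 5.3·0.5 + -1.7·1 + 3.9·0.5 + 2.9·1 + -2.8·1 + 4.4·2.

9.8 11.8 2.7
16.15 9.15 8.8
9.15 4.3 14.8
15.6 4.2 3.1
13.8 8.6 17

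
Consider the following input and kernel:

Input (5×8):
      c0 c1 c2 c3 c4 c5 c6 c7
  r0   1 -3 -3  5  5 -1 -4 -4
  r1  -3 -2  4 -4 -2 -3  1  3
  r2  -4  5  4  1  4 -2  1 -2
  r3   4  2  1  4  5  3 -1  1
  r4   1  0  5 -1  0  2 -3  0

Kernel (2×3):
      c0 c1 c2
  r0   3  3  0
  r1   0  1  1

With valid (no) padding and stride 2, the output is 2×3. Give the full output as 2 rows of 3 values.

Output[0,0]: The receptive field on the input at this output position is [1 -3 -3 / -3 -2 4]. Elementwise product with the kernel and sum: 1·3 + -3·3 + -2·1 + 4·1.
Output[0,1]: The receptive field on the input at this output position is [-3 5 5 / 4 -4 -2]. Elementwise product with the kernel and sum: -3·3 + 5·3 + -4·1 + -2·1.

-4 0 10
6 24 8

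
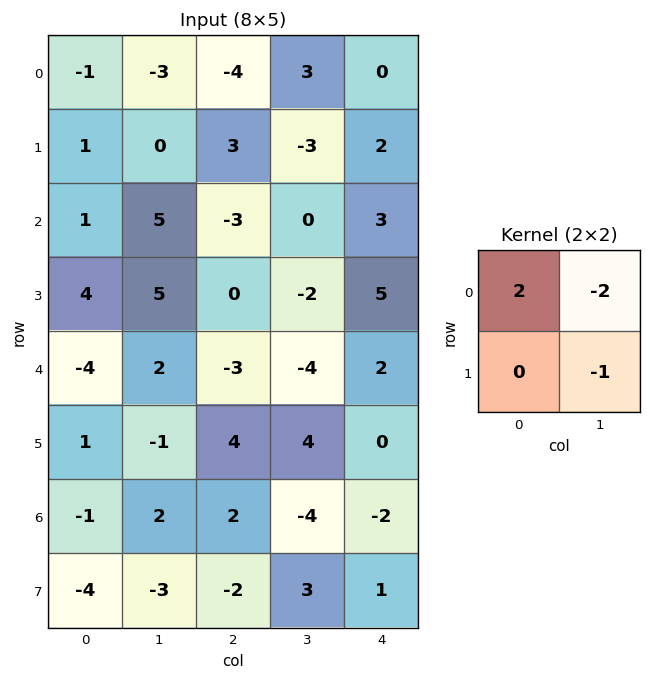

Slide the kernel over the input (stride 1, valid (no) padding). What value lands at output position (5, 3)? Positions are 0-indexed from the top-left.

10

The receptive field on the input at this output position is [4 0 / -4 -2]. Elementwise product with the kernel and sum: 4·2 + 0·-2 + -2·-1.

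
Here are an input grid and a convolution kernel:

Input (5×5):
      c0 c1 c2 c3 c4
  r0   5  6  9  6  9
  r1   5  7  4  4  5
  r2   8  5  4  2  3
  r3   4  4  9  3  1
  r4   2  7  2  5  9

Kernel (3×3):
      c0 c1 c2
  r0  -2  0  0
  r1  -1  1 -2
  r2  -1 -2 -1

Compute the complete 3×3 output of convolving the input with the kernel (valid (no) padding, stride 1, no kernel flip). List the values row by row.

-38 -38 -39
-42 -44 -32
-52 -27 -37

Output[0,0]: The receptive field on the input at this output position is [5 6 9 / 5 7 4 / 8 5 4]. Elementwise product with the kernel and sum: 5·-2 + 5·-1 + 7·1 + 4·-2 + 8·-1 + 5·-2 + 4·-1.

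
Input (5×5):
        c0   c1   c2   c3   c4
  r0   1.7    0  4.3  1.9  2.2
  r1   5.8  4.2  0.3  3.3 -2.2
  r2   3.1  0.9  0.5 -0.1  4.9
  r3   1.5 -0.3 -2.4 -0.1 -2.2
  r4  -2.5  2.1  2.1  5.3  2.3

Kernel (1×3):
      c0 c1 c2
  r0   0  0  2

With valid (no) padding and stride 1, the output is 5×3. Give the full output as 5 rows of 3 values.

Output[0,0]: The receptive field on the input at this output position is [1.7 0 4.3]. Elementwise product with the kernel and sum: 4.3·2.
Output[0,1]: The receptive field on the input at this output position is [0 4.3 1.9]. Elementwise product with the kernel and sum: 1.9·2.

8.6 3.8 4.4
0.6 6.6 -4.4
1 -0.2 9.8
-4.8 -0.2 -4.4
4.2 10.6 4.6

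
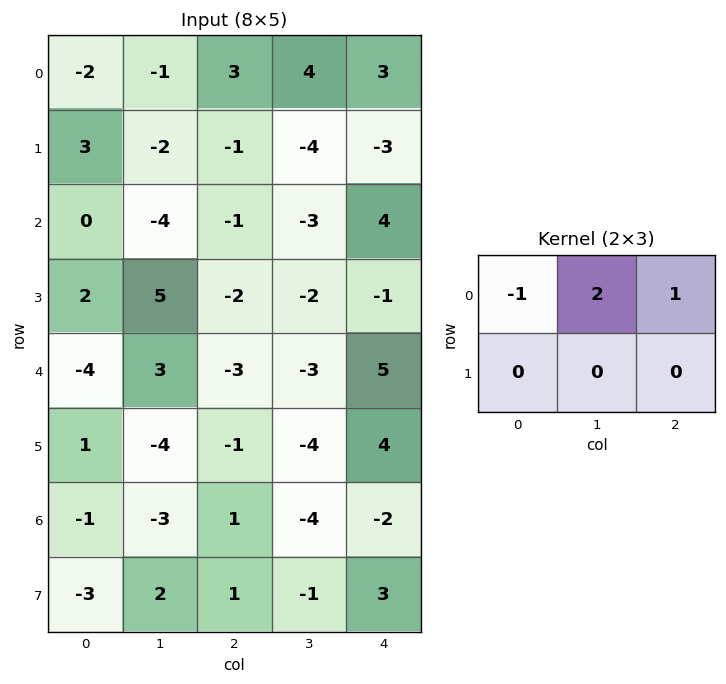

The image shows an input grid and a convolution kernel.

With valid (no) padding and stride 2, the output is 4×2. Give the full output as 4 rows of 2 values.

Output[0,0]: The receptive field on the input at this output position is [-2 -1 3 / 3 -2 -1]. Elementwise product with the kernel and sum: -2·-1 + -1·2 + 3·1.

3 8
-9 -1
7 2
-4 -11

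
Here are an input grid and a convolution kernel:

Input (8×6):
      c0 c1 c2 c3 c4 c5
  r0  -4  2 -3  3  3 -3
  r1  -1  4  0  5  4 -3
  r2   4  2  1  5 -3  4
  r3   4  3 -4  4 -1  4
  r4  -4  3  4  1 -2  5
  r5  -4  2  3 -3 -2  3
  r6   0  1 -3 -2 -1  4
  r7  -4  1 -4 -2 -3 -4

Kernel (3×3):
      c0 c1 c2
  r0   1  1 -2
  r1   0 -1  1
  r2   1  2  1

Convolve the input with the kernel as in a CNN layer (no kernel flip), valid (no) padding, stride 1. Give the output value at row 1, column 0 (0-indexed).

8

The receptive field on the input at this output position is [-1 4 0 / 4 2 1 / 4 3 -4]. Elementwise product with the kernel and sum: -1·1 + 4·1 + 0·-2 + 2·-1 + 1·1 + 4·1 + 3·2 + -4·1.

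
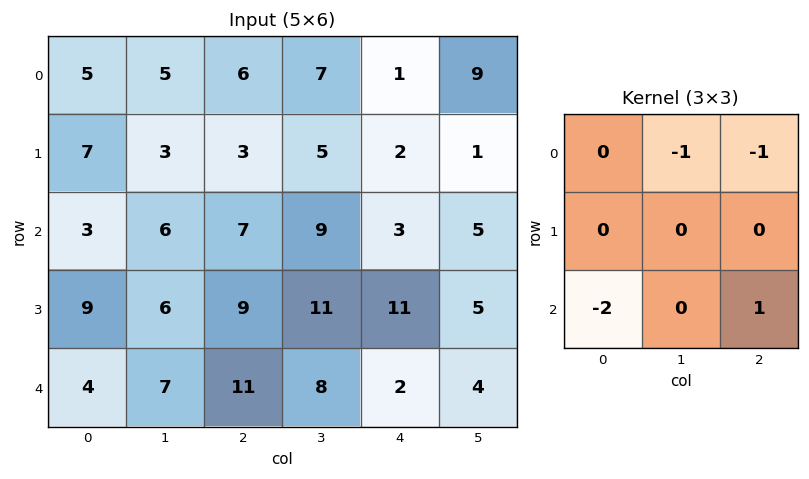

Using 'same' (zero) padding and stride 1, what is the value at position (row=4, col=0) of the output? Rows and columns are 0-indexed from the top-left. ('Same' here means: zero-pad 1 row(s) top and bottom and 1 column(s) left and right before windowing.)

The receptive field on the zero-padded input at this output position is [0 9 6 / 0 4 7 / 0 0 0]. Elementwise product with the kernel and sum: 9·-1 + 6·-1 + 0·-2 + 0·1.

-15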